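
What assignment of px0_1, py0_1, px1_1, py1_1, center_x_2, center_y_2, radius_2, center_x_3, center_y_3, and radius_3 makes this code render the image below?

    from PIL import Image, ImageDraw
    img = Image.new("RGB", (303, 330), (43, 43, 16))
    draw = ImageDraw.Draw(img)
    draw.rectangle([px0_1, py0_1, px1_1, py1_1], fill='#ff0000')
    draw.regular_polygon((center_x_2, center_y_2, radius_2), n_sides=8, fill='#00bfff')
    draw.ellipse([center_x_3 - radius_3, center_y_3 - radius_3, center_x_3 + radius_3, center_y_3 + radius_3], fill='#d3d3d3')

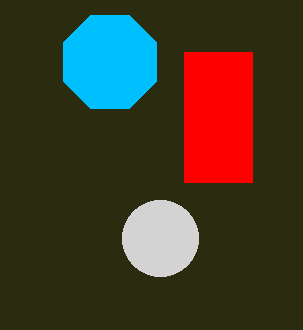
px0_1 = 184, py0_1 = 52, px1_1 = 252, py1_1 = 182, center_x_2 = 110, center_y_2 = 62, radius_2 = 50, center_x_3 = 160, center_y_3 = 238, radius_3 = 38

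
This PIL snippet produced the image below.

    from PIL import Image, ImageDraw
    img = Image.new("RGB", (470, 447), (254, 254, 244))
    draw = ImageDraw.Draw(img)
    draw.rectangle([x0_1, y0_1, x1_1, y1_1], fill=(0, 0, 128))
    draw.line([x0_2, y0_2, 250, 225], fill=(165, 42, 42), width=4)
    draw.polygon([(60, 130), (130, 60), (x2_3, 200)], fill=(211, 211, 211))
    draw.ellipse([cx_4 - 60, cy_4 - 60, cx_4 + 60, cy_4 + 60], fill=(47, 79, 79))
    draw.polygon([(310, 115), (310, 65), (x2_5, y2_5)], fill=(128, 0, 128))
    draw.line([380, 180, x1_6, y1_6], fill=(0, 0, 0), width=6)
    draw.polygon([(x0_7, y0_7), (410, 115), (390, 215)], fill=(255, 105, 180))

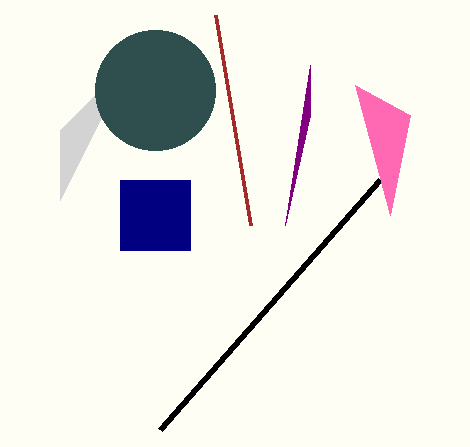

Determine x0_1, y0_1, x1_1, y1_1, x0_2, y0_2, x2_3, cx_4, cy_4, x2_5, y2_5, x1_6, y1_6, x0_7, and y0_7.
x0_1 = 120; y0_1 = 180; x1_1 = 190; y1_1 = 250; x0_2 = 215; y0_2 = 15; x2_3 = 60; cx_4 = 155; cy_4 = 90; x2_5 = 285; y2_5 = 225; x1_6 = 160; y1_6 = 430; x0_7 = 355; y0_7 = 85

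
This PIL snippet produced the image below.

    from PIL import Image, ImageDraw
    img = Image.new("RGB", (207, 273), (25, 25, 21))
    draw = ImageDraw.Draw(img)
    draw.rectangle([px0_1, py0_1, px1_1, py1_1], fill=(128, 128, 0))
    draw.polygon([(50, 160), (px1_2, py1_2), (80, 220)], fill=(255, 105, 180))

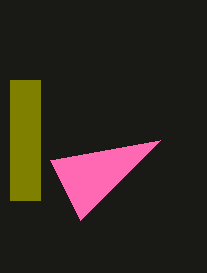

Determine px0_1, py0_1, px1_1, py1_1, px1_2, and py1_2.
px0_1 = 10
py0_1 = 80
px1_1 = 40
py1_1 = 200
px1_2 = 160
py1_2 = 140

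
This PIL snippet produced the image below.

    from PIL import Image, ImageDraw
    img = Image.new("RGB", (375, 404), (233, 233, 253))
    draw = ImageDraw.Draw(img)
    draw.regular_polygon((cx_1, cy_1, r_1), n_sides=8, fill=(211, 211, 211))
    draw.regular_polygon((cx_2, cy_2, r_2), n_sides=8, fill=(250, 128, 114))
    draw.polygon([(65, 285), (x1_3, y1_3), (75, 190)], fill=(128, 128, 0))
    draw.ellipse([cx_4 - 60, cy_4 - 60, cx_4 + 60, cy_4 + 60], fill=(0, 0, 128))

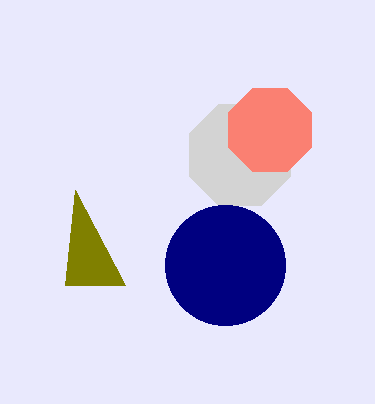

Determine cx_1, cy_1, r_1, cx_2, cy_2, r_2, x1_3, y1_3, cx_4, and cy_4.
cx_1 = 240; cy_1 = 155; r_1 = 55; cx_2 = 270; cy_2 = 130; r_2 = 45; x1_3 = 125; y1_3 = 285; cx_4 = 225; cy_4 = 265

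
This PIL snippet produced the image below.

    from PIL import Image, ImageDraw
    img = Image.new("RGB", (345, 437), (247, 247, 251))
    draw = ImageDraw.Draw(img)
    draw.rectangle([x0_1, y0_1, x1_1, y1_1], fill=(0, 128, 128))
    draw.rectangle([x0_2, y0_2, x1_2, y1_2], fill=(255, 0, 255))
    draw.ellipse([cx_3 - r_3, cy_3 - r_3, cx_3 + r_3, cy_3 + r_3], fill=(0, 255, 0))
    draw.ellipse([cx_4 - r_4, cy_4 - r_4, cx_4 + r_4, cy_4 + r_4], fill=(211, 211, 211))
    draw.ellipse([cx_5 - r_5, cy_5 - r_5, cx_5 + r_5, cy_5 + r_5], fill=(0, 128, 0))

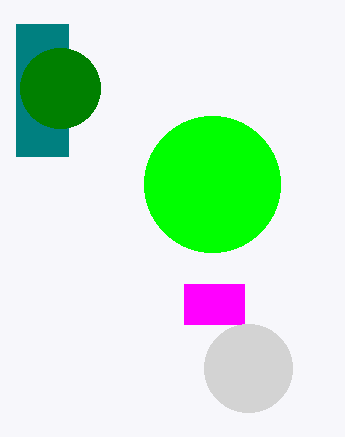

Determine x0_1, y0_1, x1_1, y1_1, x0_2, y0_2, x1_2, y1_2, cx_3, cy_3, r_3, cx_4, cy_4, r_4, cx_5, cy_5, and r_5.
x0_1 = 16
y0_1 = 24
x1_1 = 68
y1_1 = 156
x0_2 = 184
y0_2 = 284
x1_2 = 244
y1_2 = 324
cx_3 = 212
cy_3 = 184
r_3 = 68
cx_4 = 248
cy_4 = 368
r_4 = 44
cx_5 = 60
cy_5 = 88
r_5 = 40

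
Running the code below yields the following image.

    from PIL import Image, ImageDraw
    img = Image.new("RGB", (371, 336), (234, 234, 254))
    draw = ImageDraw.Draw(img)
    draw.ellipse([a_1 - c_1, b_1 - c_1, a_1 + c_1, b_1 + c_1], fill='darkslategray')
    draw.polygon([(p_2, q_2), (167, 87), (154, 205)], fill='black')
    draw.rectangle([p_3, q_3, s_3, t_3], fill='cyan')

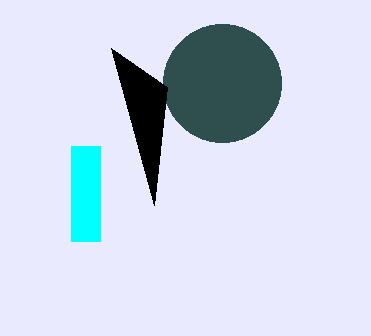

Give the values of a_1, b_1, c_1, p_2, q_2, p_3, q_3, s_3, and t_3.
a_1 = 222; b_1 = 83; c_1 = 59; p_2 = 111; q_2 = 48; p_3 = 71; q_3 = 146; s_3 = 100; t_3 = 241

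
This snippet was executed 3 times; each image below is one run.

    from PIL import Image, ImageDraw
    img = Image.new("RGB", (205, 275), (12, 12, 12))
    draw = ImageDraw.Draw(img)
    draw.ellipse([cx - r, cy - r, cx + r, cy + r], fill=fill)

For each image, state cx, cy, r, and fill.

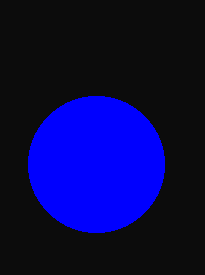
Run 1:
cx = 96, cy = 164, r = 68, fill = 'blue'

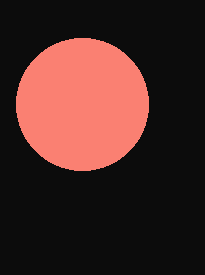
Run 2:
cx = 82
cy = 104
r = 66
fill = 'salmon'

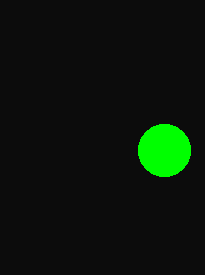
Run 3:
cx = 164, cy = 150, r = 26, fill = 'lime'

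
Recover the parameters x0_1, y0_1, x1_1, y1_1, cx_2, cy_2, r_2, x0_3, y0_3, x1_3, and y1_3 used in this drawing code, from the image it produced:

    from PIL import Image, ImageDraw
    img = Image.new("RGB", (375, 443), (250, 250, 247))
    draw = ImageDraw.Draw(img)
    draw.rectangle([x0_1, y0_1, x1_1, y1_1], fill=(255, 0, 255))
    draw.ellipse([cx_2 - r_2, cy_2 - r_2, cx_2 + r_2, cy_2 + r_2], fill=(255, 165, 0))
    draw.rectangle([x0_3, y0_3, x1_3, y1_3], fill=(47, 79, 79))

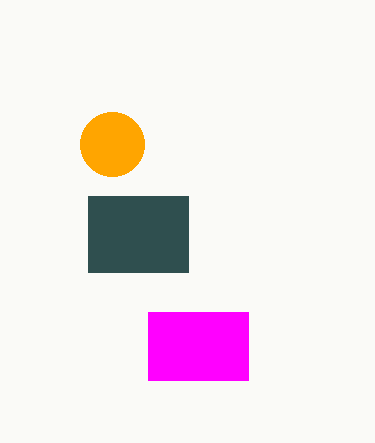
x0_1 = 148
y0_1 = 312
x1_1 = 248
y1_1 = 380
cx_2 = 112
cy_2 = 144
r_2 = 32
x0_3 = 88
y0_3 = 196
x1_3 = 188
y1_3 = 272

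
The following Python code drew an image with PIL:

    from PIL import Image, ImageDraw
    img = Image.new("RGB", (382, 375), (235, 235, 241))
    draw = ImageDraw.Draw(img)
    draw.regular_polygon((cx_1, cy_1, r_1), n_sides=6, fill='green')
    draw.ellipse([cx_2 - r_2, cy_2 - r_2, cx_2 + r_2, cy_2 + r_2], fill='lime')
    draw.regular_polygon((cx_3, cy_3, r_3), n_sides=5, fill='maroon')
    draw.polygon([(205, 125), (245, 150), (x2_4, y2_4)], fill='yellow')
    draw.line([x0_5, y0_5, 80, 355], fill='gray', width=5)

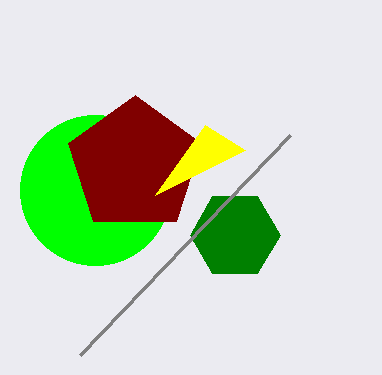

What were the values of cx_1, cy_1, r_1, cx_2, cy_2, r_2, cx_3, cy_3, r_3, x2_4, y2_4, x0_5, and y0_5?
cx_1 = 235, cy_1 = 235, r_1 = 45, cx_2 = 95, cy_2 = 190, r_2 = 75, cx_3 = 135, cy_3 = 165, r_3 = 70, x2_4 = 155, y2_4 = 195, x0_5 = 290, y0_5 = 135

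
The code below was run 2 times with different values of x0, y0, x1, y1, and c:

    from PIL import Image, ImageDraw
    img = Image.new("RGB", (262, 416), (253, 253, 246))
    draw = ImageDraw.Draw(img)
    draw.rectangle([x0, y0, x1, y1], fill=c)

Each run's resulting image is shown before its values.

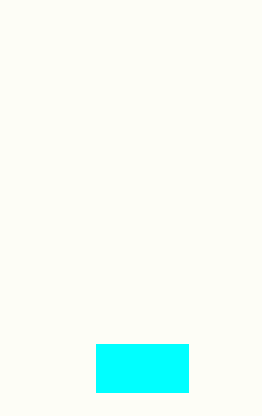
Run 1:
x0 = 96; y0 = 344; x1 = 188; y1 = 392; c = 'cyan'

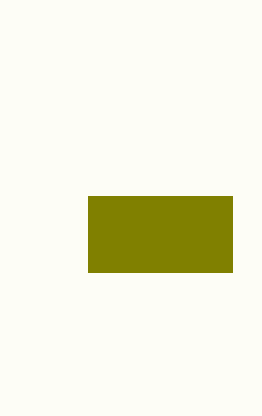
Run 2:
x0 = 88
y0 = 196
x1 = 232
y1 = 272
c = 'olive'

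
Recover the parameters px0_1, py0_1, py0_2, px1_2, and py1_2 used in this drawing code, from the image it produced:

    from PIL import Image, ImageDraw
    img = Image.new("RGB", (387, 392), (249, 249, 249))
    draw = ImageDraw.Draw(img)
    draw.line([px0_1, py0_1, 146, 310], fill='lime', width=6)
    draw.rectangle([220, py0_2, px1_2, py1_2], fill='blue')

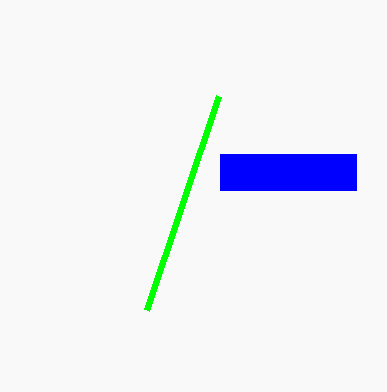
px0_1 = 218; py0_1 = 96; py0_2 = 154; px1_2 = 356; py1_2 = 190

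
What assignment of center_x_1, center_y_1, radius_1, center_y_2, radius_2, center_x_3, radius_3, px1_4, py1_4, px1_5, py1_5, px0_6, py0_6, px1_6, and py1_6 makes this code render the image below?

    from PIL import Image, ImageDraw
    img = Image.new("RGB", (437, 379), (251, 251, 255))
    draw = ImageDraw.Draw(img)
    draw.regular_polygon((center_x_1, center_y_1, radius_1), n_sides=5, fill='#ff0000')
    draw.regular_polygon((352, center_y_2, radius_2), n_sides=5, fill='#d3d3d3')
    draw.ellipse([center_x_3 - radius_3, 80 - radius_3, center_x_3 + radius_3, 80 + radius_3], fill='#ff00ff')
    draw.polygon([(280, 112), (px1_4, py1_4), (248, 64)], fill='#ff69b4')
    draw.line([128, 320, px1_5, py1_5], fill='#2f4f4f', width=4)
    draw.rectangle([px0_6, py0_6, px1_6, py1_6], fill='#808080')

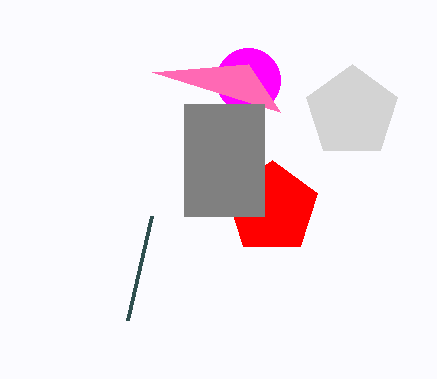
center_x_1 = 272, center_y_1 = 208, radius_1 = 48, center_y_2 = 112, radius_2 = 48, center_x_3 = 248, radius_3 = 32, px1_4 = 152, py1_4 = 72, px1_5 = 152, py1_5 = 216, px0_6 = 184, py0_6 = 104, px1_6 = 264, py1_6 = 216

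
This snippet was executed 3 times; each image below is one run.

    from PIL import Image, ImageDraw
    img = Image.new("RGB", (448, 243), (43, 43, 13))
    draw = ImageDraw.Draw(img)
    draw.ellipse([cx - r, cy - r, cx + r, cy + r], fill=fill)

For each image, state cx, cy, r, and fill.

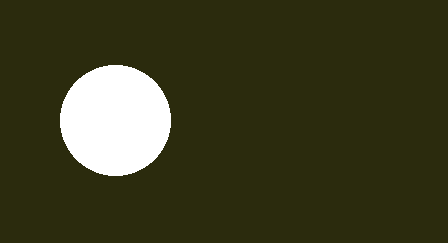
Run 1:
cx = 115
cy = 120
r = 55
fill = 'white'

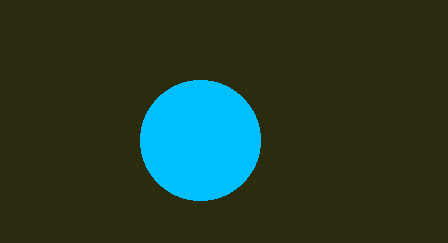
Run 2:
cx = 200; cy = 140; r = 60; fill = 'deepskyblue'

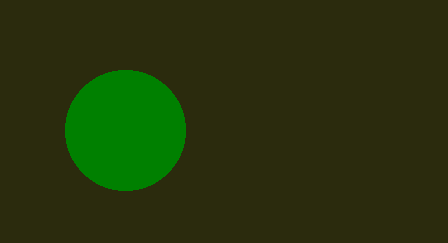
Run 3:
cx = 125, cy = 130, r = 60, fill = 'green'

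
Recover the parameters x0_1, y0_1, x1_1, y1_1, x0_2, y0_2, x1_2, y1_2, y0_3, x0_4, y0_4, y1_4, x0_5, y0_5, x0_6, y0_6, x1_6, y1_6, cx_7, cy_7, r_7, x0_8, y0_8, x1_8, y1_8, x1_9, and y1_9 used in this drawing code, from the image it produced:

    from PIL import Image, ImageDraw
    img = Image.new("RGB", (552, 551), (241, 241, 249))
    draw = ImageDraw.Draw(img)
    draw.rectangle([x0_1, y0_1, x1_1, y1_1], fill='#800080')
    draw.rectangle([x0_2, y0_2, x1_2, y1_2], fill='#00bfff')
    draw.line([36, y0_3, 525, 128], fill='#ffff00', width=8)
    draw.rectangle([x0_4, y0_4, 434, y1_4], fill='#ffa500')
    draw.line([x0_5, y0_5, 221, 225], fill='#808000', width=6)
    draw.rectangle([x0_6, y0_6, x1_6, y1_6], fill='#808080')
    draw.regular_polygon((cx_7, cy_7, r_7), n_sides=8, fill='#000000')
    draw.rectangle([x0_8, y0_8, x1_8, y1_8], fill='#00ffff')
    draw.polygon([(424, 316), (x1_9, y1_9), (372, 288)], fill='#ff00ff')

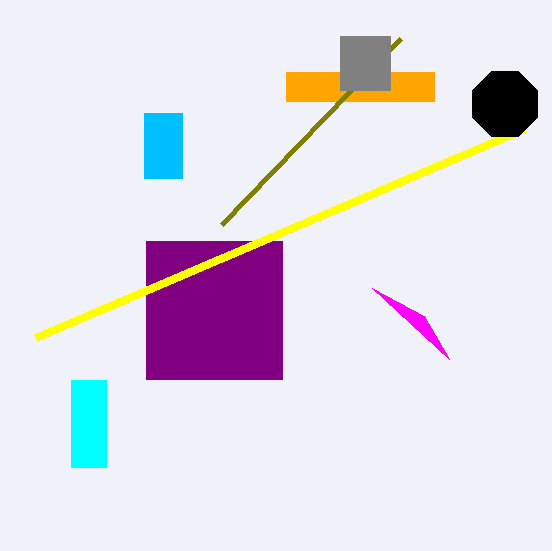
x0_1 = 146; y0_1 = 241; x1_1 = 282; y1_1 = 379; x0_2 = 144; y0_2 = 113; x1_2 = 182; y1_2 = 178; y0_3 = 337; x0_4 = 286; y0_4 = 72; y1_4 = 101; x0_5 = 400; y0_5 = 39; x0_6 = 340; y0_6 = 36; x1_6 = 390; y1_6 = 90; cx_7 = 505; cy_7 = 104; r_7 = 35; x0_8 = 71; y0_8 = 380; x1_8 = 106; y1_8 = 467; x1_9 = 449; y1_9 = 359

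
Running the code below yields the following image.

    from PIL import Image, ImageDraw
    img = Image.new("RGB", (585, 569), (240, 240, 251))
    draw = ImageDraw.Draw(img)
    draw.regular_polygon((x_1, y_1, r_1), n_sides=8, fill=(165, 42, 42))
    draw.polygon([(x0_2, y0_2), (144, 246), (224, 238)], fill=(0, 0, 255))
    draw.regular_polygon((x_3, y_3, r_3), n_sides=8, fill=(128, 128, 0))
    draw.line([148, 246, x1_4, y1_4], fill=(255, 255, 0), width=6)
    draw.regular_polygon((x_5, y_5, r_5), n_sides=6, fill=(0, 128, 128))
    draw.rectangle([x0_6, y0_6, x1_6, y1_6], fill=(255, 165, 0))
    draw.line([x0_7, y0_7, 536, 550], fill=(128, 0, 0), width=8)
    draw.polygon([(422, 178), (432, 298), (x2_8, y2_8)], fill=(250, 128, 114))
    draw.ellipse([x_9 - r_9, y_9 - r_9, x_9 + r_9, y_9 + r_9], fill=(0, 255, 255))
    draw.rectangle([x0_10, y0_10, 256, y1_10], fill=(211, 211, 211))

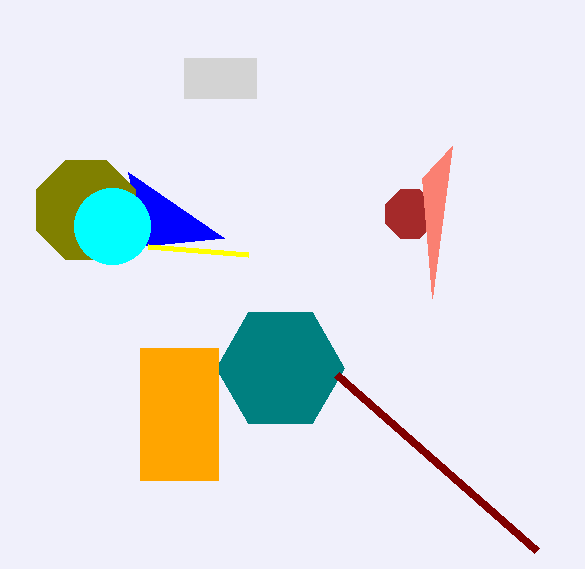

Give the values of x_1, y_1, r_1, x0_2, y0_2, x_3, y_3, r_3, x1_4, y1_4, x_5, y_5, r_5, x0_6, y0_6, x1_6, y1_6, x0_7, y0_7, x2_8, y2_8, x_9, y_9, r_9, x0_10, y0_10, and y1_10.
x_1 = 410; y_1 = 214; r_1 = 26; x0_2 = 128; y0_2 = 172; x_3 = 86; y_3 = 210; r_3 = 54; x1_4 = 248; y1_4 = 254; x_5 = 280; y_5 = 368; r_5 = 64; x0_6 = 140; y0_6 = 348; x1_6 = 218; y1_6 = 480; x0_7 = 336; y0_7 = 374; x2_8 = 452; y2_8 = 146; x_9 = 112; y_9 = 226; r_9 = 38; x0_10 = 184; y0_10 = 58; y1_10 = 98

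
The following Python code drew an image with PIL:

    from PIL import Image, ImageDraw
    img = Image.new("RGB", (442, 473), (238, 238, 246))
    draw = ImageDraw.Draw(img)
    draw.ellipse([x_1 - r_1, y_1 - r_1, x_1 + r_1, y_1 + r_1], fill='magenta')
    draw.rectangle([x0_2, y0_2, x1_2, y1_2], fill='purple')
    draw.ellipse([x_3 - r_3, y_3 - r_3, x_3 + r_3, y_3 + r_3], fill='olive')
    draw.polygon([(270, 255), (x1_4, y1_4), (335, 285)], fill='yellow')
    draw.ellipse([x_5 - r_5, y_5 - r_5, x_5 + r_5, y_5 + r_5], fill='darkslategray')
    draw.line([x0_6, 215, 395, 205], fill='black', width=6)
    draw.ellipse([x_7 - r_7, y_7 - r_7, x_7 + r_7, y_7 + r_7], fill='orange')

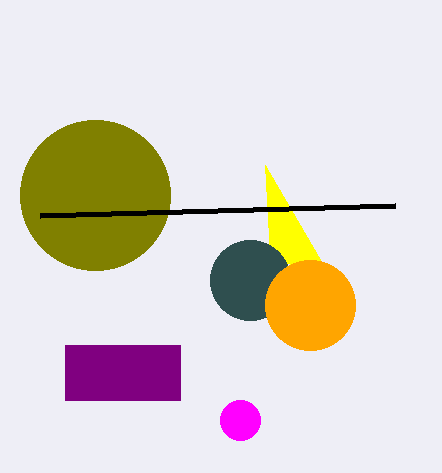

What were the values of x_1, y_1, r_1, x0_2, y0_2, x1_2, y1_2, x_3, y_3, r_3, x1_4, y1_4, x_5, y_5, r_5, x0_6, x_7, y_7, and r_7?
x_1 = 240; y_1 = 420; r_1 = 20; x0_2 = 65; y0_2 = 345; x1_2 = 180; y1_2 = 400; x_3 = 95; y_3 = 195; r_3 = 75; x1_4 = 265; y1_4 = 165; x_5 = 250; y_5 = 280; r_5 = 40; x0_6 = 40; x_7 = 310; y_7 = 305; r_7 = 45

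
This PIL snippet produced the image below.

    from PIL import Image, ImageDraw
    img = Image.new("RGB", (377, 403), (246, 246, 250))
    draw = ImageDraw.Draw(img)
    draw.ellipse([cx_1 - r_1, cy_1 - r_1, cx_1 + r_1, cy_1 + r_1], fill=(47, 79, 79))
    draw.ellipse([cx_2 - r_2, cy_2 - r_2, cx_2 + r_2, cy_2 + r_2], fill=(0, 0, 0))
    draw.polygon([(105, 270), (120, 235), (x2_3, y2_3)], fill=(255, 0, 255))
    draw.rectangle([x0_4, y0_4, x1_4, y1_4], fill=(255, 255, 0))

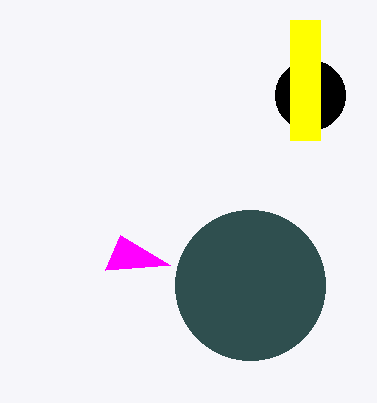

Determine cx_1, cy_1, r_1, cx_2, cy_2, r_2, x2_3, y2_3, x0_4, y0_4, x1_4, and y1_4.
cx_1 = 250
cy_1 = 285
r_1 = 75
cx_2 = 310
cy_2 = 95
r_2 = 35
x2_3 = 170
y2_3 = 265
x0_4 = 290
y0_4 = 20
x1_4 = 320
y1_4 = 140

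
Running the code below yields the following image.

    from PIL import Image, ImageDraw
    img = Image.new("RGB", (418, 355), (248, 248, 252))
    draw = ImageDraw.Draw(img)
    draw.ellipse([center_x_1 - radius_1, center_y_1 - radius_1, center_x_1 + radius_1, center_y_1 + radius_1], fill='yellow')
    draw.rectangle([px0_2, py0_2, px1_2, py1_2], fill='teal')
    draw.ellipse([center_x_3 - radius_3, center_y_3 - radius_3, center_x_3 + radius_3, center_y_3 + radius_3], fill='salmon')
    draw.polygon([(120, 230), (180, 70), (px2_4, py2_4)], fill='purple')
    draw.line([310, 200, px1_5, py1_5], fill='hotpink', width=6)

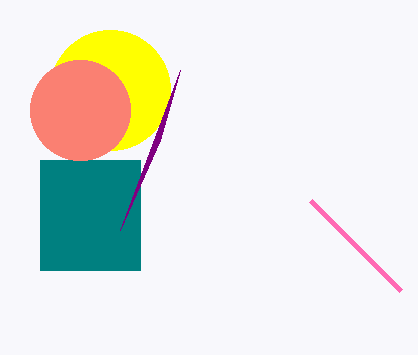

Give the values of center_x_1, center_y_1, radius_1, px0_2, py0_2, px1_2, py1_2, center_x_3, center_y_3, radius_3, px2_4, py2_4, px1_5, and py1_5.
center_x_1 = 110, center_y_1 = 90, radius_1 = 60, px0_2 = 40, py0_2 = 160, px1_2 = 140, py1_2 = 270, center_x_3 = 80, center_y_3 = 110, radius_3 = 50, px2_4 = 160, py2_4 = 140, px1_5 = 400, py1_5 = 290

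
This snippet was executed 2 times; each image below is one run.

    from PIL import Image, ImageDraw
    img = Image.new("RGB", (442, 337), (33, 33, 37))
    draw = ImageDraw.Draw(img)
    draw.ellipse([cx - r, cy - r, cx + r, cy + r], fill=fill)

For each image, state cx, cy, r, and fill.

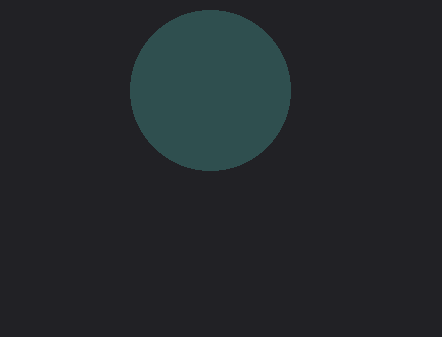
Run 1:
cx = 210, cy = 90, r = 80, fill = 'darkslategray'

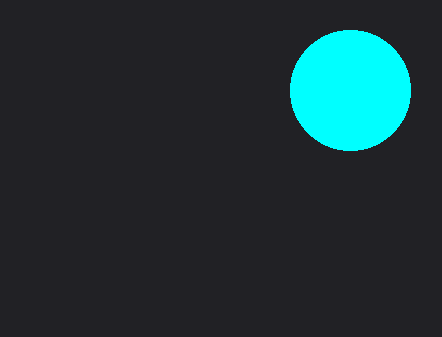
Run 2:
cx = 350, cy = 90, r = 60, fill = 'cyan'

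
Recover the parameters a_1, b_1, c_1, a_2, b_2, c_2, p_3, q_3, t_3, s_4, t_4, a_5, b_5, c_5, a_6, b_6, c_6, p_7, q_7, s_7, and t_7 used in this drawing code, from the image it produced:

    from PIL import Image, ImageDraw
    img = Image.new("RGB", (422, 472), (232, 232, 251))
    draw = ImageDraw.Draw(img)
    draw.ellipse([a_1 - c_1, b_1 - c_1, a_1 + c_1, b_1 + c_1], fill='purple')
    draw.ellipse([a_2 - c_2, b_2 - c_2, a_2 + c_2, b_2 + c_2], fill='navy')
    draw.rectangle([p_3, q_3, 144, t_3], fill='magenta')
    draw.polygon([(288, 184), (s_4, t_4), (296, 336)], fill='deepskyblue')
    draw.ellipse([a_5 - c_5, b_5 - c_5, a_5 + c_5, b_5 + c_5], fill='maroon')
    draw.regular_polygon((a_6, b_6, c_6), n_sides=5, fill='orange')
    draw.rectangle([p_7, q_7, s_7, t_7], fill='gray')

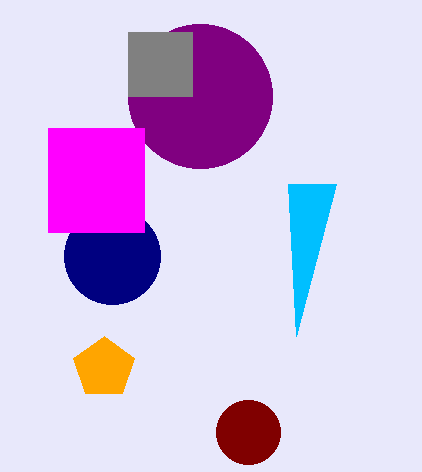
a_1 = 200
b_1 = 96
c_1 = 72
a_2 = 112
b_2 = 256
c_2 = 48
p_3 = 48
q_3 = 128
t_3 = 232
s_4 = 336
t_4 = 184
a_5 = 248
b_5 = 432
c_5 = 32
a_6 = 104
b_6 = 368
c_6 = 32
p_7 = 128
q_7 = 32
s_7 = 192
t_7 = 96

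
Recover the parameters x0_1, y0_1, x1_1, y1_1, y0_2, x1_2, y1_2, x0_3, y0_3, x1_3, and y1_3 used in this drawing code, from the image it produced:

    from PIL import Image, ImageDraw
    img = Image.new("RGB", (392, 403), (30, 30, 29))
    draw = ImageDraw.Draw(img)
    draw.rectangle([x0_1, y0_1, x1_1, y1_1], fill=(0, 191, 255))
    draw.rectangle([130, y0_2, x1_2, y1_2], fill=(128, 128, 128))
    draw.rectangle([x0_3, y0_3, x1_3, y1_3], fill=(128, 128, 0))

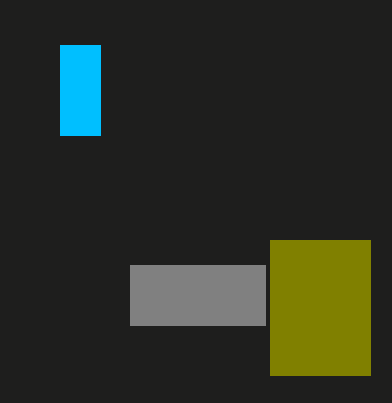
x0_1 = 60
y0_1 = 45
x1_1 = 100
y1_1 = 135
y0_2 = 265
x1_2 = 265
y1_2 = 325
x0_3 = 270
y0_3 = 240
x1_3 = 370
y1_3 = 375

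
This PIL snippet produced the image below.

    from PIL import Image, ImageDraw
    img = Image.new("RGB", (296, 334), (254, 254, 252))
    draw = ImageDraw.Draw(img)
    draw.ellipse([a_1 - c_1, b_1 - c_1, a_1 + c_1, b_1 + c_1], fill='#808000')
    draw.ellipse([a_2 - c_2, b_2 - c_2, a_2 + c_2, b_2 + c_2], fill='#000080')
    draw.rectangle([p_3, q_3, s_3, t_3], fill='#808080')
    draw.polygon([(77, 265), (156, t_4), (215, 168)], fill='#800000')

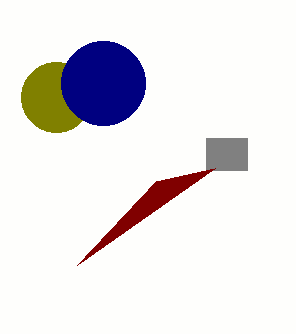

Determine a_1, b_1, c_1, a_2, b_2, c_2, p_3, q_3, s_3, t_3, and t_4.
a_1 = 56; b_1 = 97; c_1 = 35; a_2 = 103; b_2 = 83; c_2 = 42; p_3 = 206; q_3 = 138; s_3 = 247; t_3 = 170; t_4 = 181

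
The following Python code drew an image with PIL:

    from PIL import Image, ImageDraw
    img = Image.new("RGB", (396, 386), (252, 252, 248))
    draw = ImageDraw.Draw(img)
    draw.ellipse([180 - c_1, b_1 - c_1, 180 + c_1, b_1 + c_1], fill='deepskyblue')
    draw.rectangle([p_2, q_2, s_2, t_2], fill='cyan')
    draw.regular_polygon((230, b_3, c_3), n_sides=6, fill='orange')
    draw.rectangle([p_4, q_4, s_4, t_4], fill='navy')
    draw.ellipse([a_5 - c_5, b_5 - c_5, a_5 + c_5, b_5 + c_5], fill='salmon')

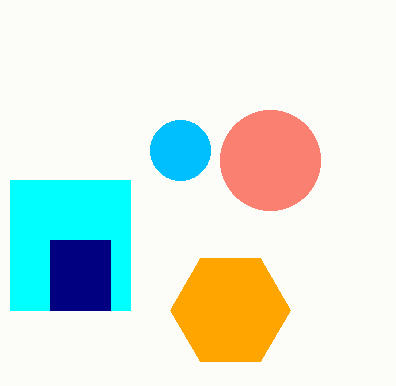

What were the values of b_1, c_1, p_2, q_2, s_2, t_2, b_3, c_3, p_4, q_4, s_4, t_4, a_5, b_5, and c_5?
b_1 = 150, c_1 = 30, p_2 = 10, q_2 = 180, s_2 = 130, t_2 = 310, b_3 = 310, c_3 = 60, p_4 = 50, q_4 = 240, s_4 = 110, t_4 = 310, a_5 = 270, b_5 = 160, c_5 = 50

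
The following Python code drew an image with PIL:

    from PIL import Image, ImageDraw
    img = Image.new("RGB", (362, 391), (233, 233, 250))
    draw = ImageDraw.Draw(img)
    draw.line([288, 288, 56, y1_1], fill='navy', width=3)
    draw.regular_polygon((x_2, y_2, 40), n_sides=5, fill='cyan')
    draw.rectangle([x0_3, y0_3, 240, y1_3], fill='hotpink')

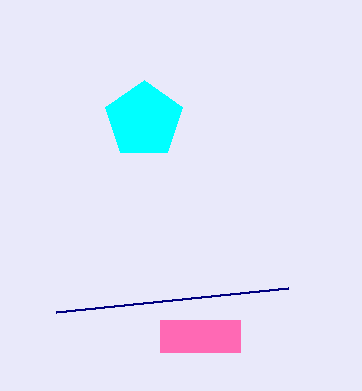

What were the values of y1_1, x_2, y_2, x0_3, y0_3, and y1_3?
y1_1 = 312; x_2 = 144; y_2 = 120; x0_3 = 160; y0_3 = 320; y1_3 = 352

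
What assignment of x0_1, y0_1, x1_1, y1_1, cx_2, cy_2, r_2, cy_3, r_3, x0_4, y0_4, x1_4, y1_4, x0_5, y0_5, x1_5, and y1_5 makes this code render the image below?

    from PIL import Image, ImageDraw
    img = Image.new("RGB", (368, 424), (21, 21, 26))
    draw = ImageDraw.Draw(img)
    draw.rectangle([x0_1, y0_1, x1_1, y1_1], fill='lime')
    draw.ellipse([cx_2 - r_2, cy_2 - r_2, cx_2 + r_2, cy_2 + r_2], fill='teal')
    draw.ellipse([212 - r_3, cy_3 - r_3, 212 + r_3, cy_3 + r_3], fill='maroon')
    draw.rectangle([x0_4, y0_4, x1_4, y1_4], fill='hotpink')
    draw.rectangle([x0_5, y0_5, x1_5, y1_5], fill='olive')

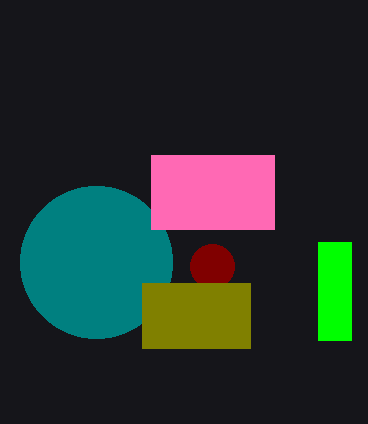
x0_1 = 318
y0_1 = 242
x1_1 = 351
y1_1 = 340
cx_2 = 96
cy_2 = 262
r_2 = 76
cy_3 = 266
r_3 = 22
x0_4 = 151
y0_4 = 155
x1_4 = 274
y1_4 = 229
x0_5 = 142
y0_5 = 283
x1_5 = 250
y1_5 = 348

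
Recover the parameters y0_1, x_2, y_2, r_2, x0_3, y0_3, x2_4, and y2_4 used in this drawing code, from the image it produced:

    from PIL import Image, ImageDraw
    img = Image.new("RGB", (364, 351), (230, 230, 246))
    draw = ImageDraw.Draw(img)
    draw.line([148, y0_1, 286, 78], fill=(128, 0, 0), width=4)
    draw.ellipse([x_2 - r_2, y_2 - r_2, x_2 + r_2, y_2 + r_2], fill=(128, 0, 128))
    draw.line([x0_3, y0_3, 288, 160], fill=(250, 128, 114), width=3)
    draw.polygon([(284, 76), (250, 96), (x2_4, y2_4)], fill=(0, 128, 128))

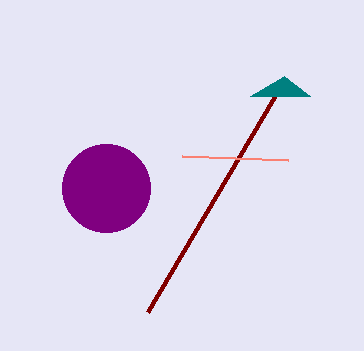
y0_1 = 312, x_2 = 106, y_2 = 188, r_2 = 44, x0_3 = 182, y0_3 = 156, x2_4 = 310, y2_4 = 96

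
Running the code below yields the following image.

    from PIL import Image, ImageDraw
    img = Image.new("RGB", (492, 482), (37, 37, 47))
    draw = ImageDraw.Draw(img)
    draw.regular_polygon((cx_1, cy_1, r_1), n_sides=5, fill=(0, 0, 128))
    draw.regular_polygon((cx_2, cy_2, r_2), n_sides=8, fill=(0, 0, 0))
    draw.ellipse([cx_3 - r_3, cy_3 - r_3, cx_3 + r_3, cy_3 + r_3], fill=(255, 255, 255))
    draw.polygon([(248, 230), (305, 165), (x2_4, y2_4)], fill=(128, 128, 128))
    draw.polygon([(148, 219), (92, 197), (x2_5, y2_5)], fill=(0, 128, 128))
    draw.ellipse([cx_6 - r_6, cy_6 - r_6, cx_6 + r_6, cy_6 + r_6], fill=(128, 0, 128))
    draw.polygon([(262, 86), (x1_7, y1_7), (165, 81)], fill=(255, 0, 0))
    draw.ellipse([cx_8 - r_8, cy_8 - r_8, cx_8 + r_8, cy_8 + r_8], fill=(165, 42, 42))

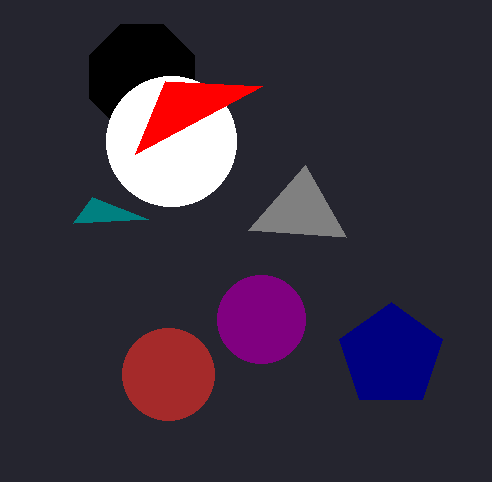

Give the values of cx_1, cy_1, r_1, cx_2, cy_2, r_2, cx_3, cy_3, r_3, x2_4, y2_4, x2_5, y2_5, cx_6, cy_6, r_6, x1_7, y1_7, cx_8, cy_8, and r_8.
cx_1 = 391
cy_1 = 356
r_1 = 54
cx_2 = 142
cy_2 = 77
r_2 = 57
cx_3 = 171
cy_3 = 141
r_3 = 65
x2_4 = 346
y2_4 = 237
x2_5 = 73
y2_5 = 223
cx_6 = 261
cy_6 = 319
r_6 = 44
x1_7 = 135
y1_7 = 154
cx_8 = 168
cy_8 = 374
r_8 = 46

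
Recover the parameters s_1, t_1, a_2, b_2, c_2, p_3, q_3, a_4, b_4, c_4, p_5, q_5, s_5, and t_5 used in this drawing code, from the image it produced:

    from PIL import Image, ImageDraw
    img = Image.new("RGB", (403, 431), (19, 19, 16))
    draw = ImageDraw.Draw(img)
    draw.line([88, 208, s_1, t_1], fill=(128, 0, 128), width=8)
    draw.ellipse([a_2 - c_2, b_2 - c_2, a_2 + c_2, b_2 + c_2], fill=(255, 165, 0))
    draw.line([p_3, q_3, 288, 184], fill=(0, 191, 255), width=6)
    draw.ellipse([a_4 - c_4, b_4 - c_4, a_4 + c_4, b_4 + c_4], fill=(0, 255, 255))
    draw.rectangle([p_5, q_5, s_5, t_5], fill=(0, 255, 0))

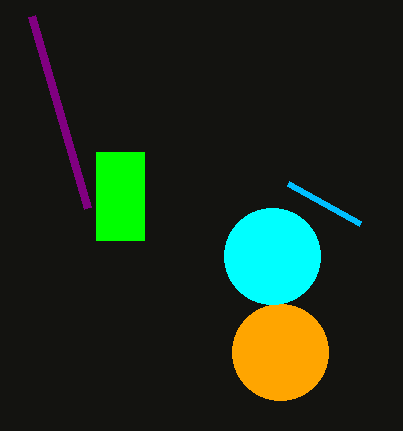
s_1 = 32, t_1 = 16, a_2 = 280, b_2 = 352, c_2 = 48, p_3 = 360, q_3 = 224, a_4 = 272, b_4 = 256, c_4 = 48, p_5 = 96, q_5 = 152, s_5 = 144, t_5 = 240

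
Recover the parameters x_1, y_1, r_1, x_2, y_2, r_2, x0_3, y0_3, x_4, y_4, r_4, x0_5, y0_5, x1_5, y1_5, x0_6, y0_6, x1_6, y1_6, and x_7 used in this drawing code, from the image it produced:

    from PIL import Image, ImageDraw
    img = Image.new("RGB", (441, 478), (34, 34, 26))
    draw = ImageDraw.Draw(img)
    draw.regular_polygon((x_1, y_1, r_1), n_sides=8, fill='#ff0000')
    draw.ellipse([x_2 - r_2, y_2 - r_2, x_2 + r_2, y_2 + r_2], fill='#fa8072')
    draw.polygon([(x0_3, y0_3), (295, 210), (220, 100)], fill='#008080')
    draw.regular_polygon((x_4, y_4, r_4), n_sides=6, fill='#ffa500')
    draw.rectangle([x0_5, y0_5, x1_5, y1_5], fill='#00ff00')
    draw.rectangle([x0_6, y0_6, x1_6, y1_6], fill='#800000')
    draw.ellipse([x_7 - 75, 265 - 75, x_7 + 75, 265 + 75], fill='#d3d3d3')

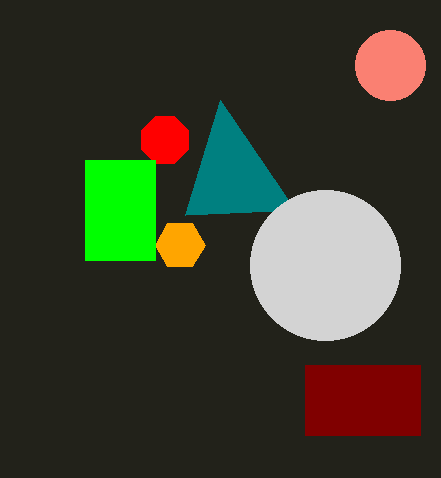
x_1 = 165
y_1 = 140
r_1 = 25
x_2 = 390
y_2 = 65
r_2 = 35
x0_3 = 185
y0_3 = 215
x_4 = 180
y_4 = 245
r_4 = 25
x0_5 = 85
y0_5 = 160
x1_5 = 155
y1_5 = 260
x0_6 = 305
y0_6 = 365
x1_6 = 420
y1_6 = 435
x_7 = 325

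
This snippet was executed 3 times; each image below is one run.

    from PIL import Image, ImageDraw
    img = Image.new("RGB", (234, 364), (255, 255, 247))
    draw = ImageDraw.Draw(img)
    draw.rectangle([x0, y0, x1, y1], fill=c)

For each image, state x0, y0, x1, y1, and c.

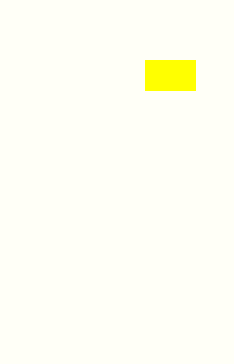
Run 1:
x0 = 145
y0 = 60
x1 = 195
y1 = 90
c = 'yellow'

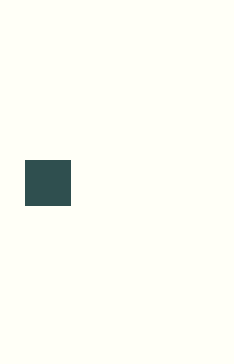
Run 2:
x0 = 25, y0 = 160, x1 = 70, y1 = 205, c = 'darkslategray'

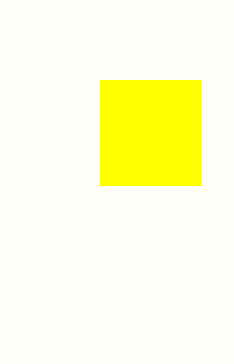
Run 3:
x0 = 100, y0 = 80, x1 = 200, y1 = 185, c = 'yellow'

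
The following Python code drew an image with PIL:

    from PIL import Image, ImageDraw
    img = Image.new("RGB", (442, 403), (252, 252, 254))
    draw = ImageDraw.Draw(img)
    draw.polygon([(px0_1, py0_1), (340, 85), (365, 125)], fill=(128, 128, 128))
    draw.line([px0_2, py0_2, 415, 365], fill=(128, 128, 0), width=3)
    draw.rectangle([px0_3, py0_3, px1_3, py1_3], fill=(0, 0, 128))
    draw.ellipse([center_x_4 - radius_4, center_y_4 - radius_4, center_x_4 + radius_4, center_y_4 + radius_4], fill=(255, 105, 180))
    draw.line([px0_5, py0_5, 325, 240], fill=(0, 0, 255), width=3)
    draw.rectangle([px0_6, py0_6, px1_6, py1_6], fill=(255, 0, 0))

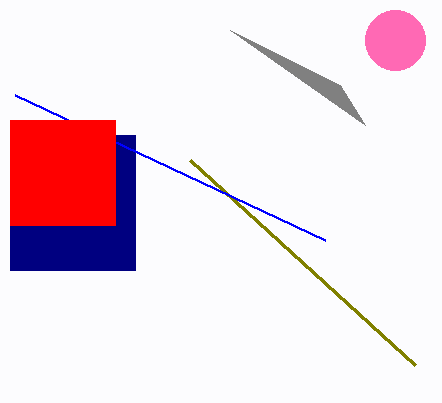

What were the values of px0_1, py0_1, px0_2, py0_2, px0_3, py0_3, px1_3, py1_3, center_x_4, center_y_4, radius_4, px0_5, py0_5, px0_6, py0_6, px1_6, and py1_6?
px0_1 = 230; py0_1 = 30; px0_2 = 190; py0_2 = 160; px0_3 = 10; py0_3 = 135; px1_3 = 135; py1_3 = 270; center_x_4 = 395; center_y_4 = 40; radius_4 = 30; px0_5 = 15; py0_5 = 95; px0_6 = 10; py0_6 = 120; px1_6 = 115; py1_6 = 225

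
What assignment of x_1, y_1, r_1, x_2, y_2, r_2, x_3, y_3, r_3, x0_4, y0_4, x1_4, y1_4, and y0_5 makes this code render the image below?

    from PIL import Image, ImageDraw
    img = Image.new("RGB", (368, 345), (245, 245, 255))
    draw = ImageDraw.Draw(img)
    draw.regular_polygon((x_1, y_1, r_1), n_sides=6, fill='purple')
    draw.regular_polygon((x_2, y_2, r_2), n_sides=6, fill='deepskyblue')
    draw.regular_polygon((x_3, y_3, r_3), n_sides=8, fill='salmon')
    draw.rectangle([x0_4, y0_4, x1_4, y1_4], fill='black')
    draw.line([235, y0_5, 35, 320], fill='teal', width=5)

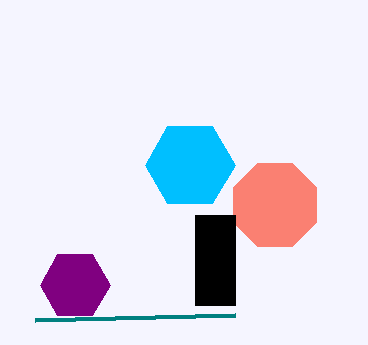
x_1 = 75
y_1 = 285
r_1 = 35
x_2 = 190
y_2 = 165
r_2 = 45
x_3 = 275
y_3 = 205
r_3 = 45
x0_4 = 195
y0_4 = 215
x1_4 = 235
y1_4 = 305
y0_5 = 315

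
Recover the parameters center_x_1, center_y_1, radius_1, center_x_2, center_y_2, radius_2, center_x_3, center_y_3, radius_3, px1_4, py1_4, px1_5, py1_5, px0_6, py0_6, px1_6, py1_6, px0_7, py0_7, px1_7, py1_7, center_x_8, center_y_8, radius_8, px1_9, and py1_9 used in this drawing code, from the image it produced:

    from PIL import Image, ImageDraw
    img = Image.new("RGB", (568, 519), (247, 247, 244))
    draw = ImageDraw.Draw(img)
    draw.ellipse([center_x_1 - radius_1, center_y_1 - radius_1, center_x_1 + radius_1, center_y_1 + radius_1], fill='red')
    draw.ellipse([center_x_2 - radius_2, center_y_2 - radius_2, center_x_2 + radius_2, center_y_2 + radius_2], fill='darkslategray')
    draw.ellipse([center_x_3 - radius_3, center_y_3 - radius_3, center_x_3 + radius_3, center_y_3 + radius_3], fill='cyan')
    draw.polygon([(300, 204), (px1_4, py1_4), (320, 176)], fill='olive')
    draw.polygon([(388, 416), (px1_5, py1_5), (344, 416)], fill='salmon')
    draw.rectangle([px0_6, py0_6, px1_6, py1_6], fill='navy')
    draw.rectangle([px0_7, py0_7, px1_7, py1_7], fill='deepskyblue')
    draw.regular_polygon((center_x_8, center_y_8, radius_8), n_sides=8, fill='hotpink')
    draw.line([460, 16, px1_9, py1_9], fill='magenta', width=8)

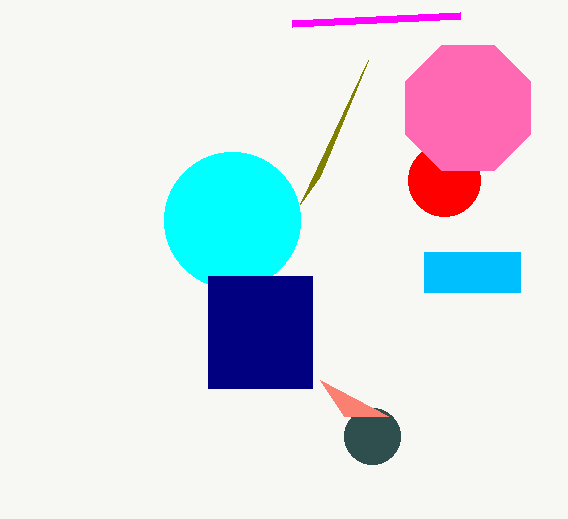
center_x_1 = 444
center_y_1 = 180
radius_1 = 36
center_x_2 = 372
center_y_2 = 436
radius_2 = 28
center_x_3 = 232
center_y_3 = 220
radius_3 = 68
px1_4 = 368
py1_4 = 60
px1_5 = 320
py1_5 = 380
px0_6 = 208
py0_6 = 276
px1_6 = 312
py1_6 = 388
px0_7 = 424
py0_7 = 252
px1_7 = 520
py1_7 = 292
center_x_8 = 468
center_y_8 = 108
radius_8 = 68
px1_9 = 292
py1_9 = 24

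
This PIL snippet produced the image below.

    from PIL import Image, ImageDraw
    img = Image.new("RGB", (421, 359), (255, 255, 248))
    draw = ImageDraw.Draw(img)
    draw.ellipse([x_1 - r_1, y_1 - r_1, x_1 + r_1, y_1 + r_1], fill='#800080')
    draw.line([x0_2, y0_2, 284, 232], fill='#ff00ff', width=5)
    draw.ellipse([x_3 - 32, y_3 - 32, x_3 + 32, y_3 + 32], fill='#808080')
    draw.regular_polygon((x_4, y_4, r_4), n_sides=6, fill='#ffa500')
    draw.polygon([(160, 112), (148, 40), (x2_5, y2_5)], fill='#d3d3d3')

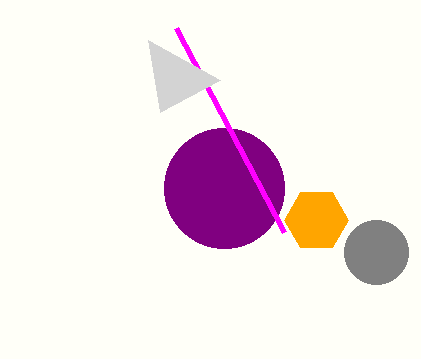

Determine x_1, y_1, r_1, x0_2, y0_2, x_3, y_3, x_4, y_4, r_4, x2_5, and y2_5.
x_1 = 224; y_1 = 188; r_1 = 60; x0_2 = 176; y0_2 = 28; x_3 = 376; y_3 = 252; x_4 = 316; y_4 = 220; r_4 = 32; x2_5 = 220; y2_5 = 80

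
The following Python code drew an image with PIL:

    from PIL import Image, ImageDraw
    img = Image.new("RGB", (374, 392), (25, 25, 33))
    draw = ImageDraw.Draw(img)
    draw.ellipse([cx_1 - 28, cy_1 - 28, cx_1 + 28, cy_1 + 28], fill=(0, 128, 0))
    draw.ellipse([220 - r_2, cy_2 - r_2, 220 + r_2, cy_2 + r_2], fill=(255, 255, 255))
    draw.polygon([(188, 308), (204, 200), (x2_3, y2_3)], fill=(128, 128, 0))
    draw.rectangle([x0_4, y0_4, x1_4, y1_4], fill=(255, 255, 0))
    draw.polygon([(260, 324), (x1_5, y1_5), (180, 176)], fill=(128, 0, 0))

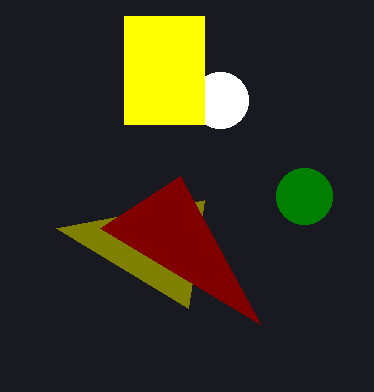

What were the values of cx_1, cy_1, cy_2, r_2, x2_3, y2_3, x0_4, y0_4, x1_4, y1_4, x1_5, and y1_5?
cx_1 = 304, cy_1 = 196, cy_2 = 100, r_2 = 28, x2_3 = 56, y2_3 = 228, x0_4 = 124, y0_4 = 16, x1_4 = 204, y1_4 = 124, x1_5 = 100, y1_5 = 228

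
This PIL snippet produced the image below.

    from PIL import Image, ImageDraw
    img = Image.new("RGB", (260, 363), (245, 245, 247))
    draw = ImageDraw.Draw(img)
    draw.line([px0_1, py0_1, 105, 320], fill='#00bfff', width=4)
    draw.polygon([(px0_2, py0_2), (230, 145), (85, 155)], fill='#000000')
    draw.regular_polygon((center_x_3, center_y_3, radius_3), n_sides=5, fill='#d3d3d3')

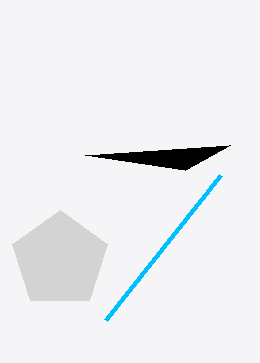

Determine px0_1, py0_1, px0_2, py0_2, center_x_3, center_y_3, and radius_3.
px0_1 = 220
py0_1 = 175
px0_2 = 185
py0_2 = 170
center_x_3 = 60
center_y_3 = 260
radius_3 = 50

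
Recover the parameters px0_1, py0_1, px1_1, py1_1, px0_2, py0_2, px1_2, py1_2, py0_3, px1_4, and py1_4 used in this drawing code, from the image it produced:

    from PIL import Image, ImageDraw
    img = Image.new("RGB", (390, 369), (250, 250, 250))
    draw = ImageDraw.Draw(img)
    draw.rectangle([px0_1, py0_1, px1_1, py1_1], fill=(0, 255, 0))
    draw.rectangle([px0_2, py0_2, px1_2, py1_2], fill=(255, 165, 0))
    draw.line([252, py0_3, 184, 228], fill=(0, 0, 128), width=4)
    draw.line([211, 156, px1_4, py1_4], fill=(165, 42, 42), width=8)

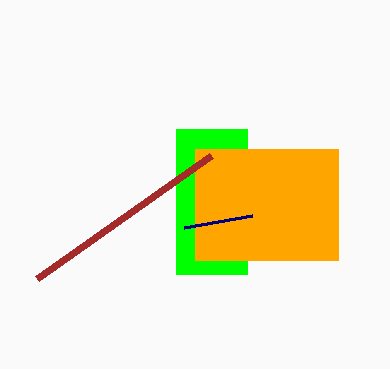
px0_1 = 176; py0_1 = 129; px1_1 = 247; py1_1 = 274; px0_2 = 195; py0_2 = 149; px1_2 = 338; py1_2 = 260; py0_3 = 216; px1_4 = 37; py1_4 = 279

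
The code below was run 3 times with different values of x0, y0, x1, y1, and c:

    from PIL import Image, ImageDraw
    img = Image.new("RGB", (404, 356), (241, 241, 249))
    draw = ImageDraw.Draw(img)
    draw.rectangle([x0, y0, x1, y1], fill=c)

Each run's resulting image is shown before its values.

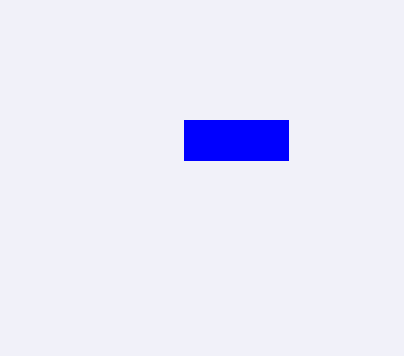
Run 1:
x0 = 184; y0 = 120; x1 = 288; y1 = 160; c = 'blue'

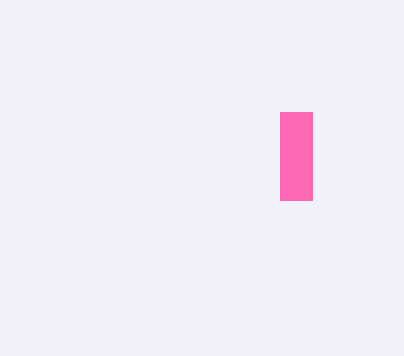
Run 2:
x0 = 280; y0 = 112; x1 = 312; y1 = 200; c = 'hotpink'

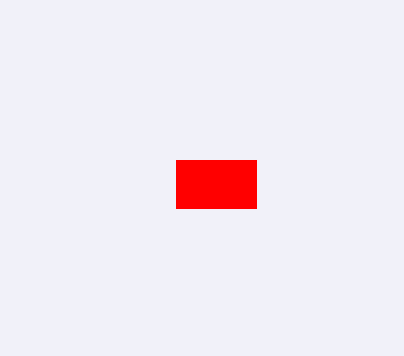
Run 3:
x0 = 176, y0 = 160, x1 = 256, y1 = 208, c = 'red'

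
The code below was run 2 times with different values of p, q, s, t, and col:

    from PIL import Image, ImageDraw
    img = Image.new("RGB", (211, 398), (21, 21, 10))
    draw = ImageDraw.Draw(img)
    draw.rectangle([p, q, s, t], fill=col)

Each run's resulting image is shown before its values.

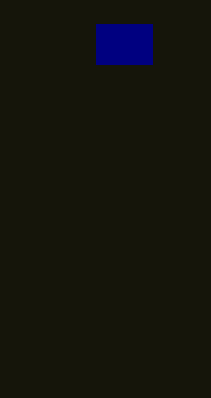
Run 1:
p = 96, q = 24, s = 152, t = 64, col = 'navy'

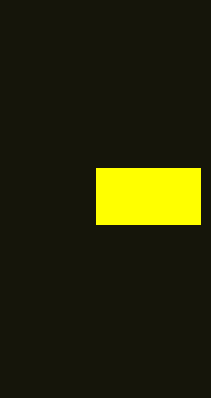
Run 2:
p = 96
q = 168
s = 200
t = 224
col = 'yellow'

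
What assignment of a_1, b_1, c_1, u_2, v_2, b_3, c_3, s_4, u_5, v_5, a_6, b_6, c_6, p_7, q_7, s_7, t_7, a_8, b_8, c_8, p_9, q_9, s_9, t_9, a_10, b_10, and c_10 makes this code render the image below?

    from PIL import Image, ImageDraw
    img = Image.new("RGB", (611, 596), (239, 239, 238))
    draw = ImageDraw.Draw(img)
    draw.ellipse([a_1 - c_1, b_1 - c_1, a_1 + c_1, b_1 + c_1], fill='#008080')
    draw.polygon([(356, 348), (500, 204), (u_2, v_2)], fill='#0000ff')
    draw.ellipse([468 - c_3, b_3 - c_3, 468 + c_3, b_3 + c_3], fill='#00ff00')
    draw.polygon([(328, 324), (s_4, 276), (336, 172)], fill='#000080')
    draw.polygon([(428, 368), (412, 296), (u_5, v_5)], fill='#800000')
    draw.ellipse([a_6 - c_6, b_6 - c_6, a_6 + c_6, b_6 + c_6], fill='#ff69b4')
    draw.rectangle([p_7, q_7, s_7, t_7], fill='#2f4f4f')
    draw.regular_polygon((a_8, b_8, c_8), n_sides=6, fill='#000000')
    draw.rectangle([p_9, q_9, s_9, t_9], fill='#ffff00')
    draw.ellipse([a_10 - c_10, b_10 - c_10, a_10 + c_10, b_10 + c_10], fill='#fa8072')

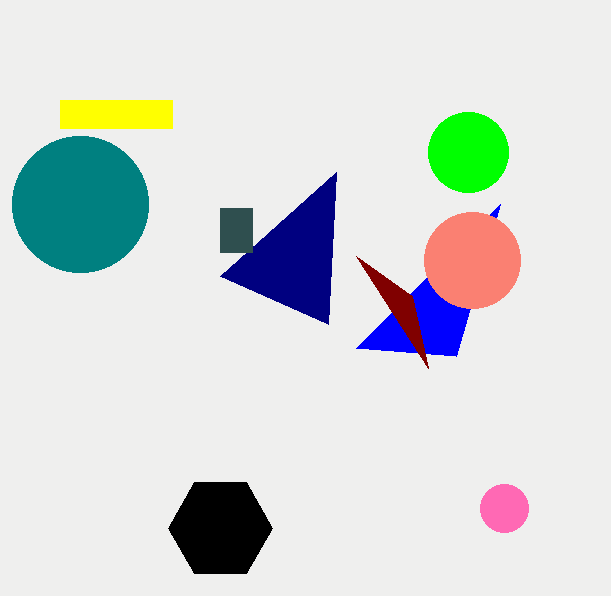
a_1 = 80; b_1 = 204; c_1 = 68; u_2 = 456; v_2 = 356; b_3 = 152; c_3 = 40; s_4 = 220; u_5 = 356; v_5 = 256; a_6 = 504; b_6 = 508; c_6 = 24; p_7 = 220; q_7 = 208; s_7 = 252; t_7 = 252; a_8 = 220; b_8 = 528; c_8 = 52; p_9 = 60; q_9 = 100; s_9 = 172; t_9 = 128; a_10 = 472; b_10 = 260; c_10 = 48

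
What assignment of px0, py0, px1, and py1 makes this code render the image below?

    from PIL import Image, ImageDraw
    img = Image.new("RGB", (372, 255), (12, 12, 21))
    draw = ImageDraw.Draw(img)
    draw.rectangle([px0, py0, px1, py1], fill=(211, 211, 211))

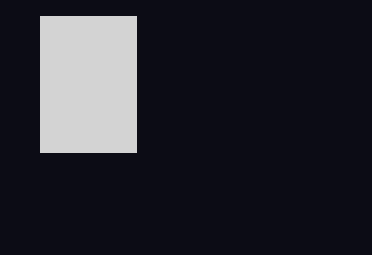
px0 = 40, py0 = 16, px1 = 136, py1 = 152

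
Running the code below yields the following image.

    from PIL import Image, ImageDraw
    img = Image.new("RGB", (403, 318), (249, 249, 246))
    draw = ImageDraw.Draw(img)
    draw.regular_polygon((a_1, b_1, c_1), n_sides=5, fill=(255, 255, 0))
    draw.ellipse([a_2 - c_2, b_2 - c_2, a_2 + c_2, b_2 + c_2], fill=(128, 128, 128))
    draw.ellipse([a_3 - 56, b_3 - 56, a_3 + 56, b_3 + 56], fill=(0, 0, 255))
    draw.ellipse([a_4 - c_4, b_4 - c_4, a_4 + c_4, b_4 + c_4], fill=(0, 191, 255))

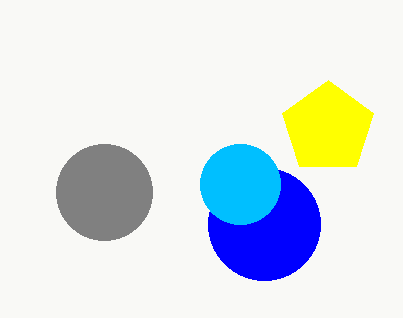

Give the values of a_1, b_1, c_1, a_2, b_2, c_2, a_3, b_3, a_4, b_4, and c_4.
a_1 = 328; b_1 = 128; c_1 = 48; a_2 = 104; b_2 = 192; c_2 = 48; a_3 = 264; b_3 = 224; a_4 = 240; b_4 = 184; c_4 = 40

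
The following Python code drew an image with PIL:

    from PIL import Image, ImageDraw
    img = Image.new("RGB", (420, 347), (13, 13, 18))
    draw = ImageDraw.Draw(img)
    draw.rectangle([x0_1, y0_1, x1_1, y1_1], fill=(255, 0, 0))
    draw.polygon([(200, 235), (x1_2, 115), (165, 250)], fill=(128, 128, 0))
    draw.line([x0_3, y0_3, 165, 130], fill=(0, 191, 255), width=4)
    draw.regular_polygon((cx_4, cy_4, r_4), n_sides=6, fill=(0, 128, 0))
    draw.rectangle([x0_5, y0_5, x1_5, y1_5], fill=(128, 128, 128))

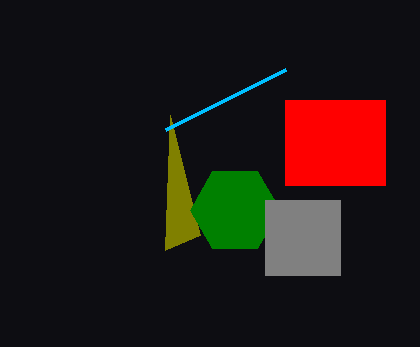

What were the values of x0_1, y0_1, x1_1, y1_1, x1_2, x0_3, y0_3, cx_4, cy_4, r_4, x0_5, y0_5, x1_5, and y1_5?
x0_1 = 285; y0_1 = 100; x1_1 = 385; y1_1 = 185; x1_2 = 170; x0_3 = 285; y0_3 = 70; cx_4 = 235; cy_4 = 210; r_4 = 45; x0_5 = 265; y0_5 = 200; x1_5 = 340; y1_5 = 275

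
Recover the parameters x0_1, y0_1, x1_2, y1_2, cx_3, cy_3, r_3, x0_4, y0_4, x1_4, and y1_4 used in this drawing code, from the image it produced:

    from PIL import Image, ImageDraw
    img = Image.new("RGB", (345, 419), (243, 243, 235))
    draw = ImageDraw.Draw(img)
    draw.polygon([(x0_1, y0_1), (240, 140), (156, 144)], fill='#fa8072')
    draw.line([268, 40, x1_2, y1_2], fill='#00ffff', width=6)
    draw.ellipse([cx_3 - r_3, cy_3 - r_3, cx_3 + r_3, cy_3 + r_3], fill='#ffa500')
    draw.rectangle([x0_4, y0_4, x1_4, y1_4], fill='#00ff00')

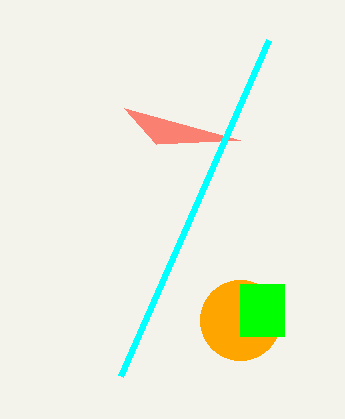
x0_1 = 124
y0_1 = 108
x1_2 = 120
y1_2 = 376
cx_3 = 240
cy_3 = 320
r_3 = 40
x0_4 = 240
y0_4 = 284
x1_4 = 284
y1_4 = 336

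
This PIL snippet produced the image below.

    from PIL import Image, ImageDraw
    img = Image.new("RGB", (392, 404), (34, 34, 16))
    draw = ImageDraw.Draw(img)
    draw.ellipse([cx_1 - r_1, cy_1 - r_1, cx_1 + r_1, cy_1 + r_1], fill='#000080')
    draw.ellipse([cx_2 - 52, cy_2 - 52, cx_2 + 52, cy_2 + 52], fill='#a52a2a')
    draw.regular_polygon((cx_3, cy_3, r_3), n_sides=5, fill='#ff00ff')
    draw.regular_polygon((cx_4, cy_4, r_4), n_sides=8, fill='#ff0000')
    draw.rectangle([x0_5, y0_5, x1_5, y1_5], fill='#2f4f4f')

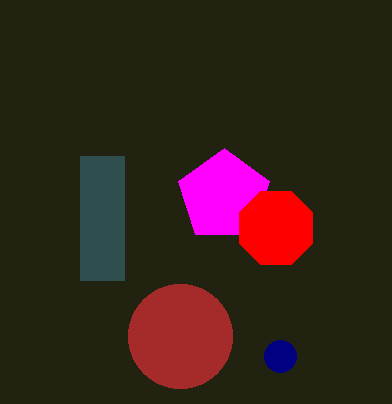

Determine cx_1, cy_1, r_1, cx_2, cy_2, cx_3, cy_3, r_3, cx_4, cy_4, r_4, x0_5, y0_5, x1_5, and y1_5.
cx_1 = 280, cy_1 = 356, r_1 = 16, cx_2 = 180, cy_2 = 336, cx_3 = 224, cy_3 = 196, r_3 = 48, cx_4 = 276, cy_4 = 228, r_4 = 40, x0_5 = 80, y0_5 = 156, x1_5 = 124, y1_5 = 280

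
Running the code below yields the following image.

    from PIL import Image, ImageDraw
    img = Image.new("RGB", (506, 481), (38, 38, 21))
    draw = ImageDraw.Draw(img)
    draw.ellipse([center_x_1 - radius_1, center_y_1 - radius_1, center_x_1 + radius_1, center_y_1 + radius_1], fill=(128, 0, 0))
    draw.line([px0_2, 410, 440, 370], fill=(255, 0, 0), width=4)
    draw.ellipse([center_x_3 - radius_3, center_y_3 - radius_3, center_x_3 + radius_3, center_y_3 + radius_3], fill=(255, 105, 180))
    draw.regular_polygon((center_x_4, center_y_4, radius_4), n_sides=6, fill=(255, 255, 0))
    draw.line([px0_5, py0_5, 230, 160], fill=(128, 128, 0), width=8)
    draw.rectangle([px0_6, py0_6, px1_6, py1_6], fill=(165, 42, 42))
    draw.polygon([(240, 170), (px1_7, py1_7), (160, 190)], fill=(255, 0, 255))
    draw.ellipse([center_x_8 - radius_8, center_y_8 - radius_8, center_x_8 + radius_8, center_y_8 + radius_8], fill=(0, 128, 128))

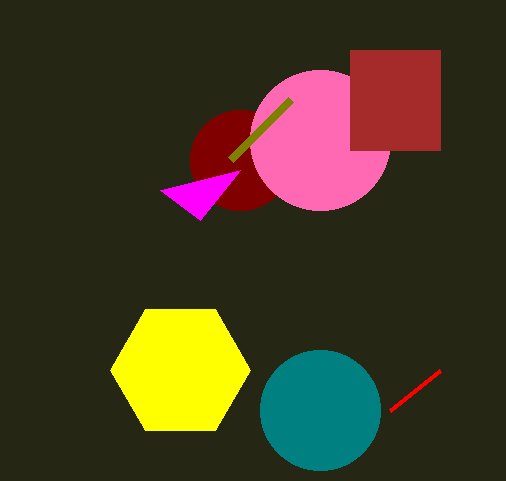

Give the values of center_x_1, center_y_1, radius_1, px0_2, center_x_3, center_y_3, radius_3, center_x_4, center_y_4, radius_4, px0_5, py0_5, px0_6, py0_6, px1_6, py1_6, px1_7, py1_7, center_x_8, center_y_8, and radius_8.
center_x_1 = 240; center_y_1 = 160; radius_1 = 50; px0_2 = 390; center_x_3 = 320; center_y_3 = 140; radius_3 = 70; center_x_4 = 180; center_y_4 = 370; radius_4 = 70; px0_5 = 290; py0_5 = 100; px0_6 = 350; py0_6 = 50; px1_6 = 440; py1_6 = 150; px1_7 = 200; py1_7 = 220; center_x_8 = 320; center_y_8 = 410; radius_8 = 60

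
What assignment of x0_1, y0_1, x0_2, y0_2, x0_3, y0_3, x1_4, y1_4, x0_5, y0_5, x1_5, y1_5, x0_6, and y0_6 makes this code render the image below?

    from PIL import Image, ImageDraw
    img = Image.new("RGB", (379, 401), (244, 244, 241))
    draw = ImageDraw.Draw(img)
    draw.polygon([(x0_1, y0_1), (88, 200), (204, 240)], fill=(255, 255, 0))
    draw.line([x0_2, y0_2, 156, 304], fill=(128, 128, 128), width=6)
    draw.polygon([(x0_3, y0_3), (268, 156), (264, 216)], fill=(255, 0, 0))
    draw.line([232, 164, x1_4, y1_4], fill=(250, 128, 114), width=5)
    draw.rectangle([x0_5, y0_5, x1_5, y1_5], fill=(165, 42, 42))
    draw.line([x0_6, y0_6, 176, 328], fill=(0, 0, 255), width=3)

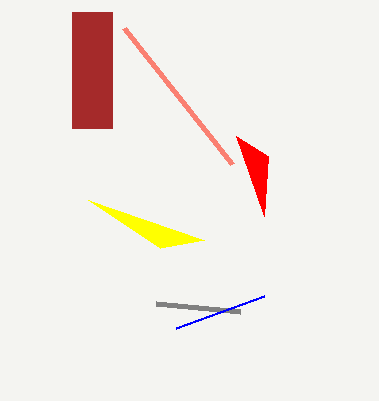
x0_1 = 160; y0_1 = 248; x0_2 = 240; y0_2 = 312; x0_3 = 236; y0_3 = 136; x1_4 = 124; y1_4 = 28; x0_5 = 72; y0_5 = 12; x1_5 = 112; y1_5 = 128; x0_6 = 264; y0_6 = 296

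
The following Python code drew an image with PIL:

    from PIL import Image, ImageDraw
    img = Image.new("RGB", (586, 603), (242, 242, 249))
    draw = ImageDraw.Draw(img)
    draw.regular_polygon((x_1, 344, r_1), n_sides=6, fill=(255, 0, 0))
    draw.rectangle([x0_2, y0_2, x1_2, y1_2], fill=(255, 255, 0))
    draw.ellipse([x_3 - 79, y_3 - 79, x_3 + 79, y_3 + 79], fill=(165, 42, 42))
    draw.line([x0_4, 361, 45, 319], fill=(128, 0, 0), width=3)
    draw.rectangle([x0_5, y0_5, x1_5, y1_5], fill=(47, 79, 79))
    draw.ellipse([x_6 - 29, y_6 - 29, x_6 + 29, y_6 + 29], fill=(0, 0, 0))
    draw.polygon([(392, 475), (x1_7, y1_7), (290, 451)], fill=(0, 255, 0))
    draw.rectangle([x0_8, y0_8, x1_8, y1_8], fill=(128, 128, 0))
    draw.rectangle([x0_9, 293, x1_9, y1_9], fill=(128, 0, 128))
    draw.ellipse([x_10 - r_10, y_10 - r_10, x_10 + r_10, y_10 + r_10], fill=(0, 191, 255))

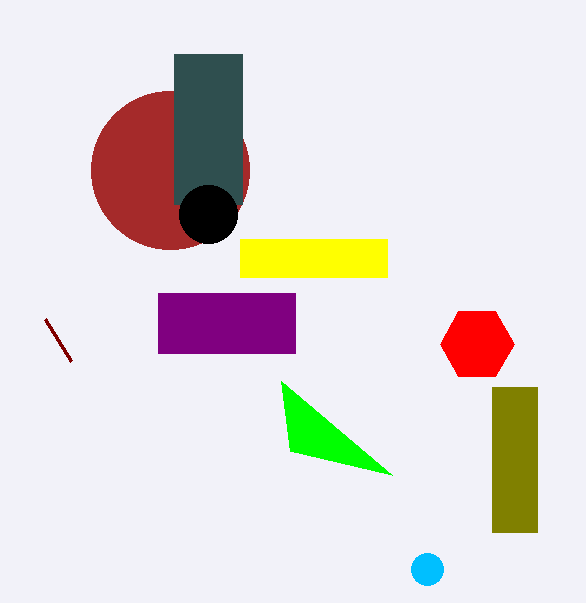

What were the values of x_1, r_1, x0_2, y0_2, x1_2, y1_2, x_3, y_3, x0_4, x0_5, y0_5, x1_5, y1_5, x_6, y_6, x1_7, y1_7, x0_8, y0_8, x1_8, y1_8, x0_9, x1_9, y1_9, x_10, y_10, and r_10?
x_1 = 477; r_1 = 37; x0_2 = 240; y0_2 = 239; x1_2 = 387; y1_2 = 277; x_3 = 170; y_3 = 170; x0_4 = 71; x0_5 = 174; y0_5 = 54; x1_5 = 242; y1_5 = 204; x_6 = 208; y_6 = 214; x1_7 = 281; y1_7 = 381; x0_8 = 492; y0_8 = 387; x1_8 = 537; y1_8 = 532; x0_9 = 158; x1_9 = 295; y1_9 = 353; x_10 = 427; y_10 = 569; r_10 = 16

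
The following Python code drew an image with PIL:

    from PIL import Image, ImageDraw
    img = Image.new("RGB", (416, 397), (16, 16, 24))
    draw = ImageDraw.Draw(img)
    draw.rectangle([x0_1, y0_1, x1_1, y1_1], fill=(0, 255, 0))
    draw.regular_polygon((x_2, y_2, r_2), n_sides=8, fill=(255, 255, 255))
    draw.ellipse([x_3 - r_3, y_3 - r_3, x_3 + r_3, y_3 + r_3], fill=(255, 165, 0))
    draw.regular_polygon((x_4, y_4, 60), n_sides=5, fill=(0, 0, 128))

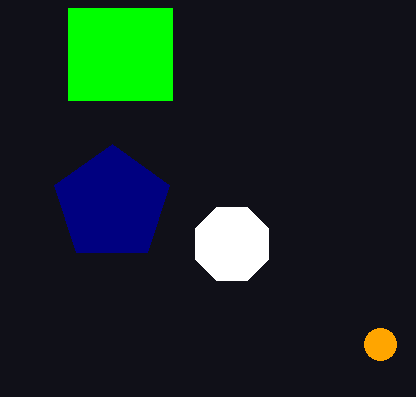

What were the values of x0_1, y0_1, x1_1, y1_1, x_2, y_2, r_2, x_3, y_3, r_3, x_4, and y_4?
x0_1 = 68
y0_1 = 8
x1_1 = 172
y1_1 = 100
x_2 = 232
y_2 = 244
r_2 = 40
x_3 = 380
y_3 = 344
r_3 = 16
x_4 = 112
y_4 = 204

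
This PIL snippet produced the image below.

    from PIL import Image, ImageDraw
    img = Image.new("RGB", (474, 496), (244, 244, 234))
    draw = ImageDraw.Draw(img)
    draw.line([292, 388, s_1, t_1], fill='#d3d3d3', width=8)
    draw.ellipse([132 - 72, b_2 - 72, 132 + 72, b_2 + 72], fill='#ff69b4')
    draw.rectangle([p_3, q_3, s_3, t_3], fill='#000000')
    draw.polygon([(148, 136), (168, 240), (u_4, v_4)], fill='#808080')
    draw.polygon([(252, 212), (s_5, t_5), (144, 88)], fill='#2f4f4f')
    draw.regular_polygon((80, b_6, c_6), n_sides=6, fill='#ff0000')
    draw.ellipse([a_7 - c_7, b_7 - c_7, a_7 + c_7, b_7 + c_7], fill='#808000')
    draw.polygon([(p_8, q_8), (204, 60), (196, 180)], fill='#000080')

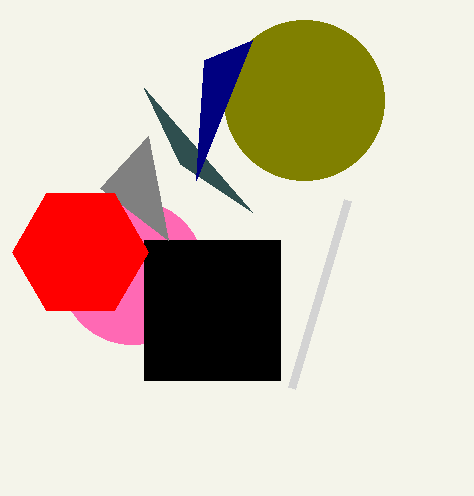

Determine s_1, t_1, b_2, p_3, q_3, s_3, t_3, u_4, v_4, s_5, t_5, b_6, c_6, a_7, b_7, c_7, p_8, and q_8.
s_1 = 348
t_1 = 200
b_2 = 272
p_3 = 144
q_3 = 240
s_3 = 280
t_3 = 380
u_4 = 100
v_4 = 188
s_5 = 180
t_5 = 164
b_6 = 252
c_6 = 68
a_7 = 304
b_7 = 100
c_7 = 80
p_8 = 252
q_8 = 40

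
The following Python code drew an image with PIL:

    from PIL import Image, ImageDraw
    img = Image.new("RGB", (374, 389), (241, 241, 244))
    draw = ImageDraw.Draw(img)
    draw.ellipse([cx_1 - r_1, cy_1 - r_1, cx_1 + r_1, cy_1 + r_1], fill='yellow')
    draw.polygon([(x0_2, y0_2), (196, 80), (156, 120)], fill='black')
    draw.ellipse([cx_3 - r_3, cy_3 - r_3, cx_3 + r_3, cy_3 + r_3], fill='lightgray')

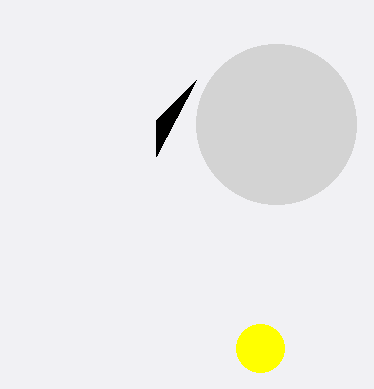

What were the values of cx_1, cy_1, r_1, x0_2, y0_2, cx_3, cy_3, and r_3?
cx_1 = 260; cy_1 = 348; r_1 = 24; x0_2 = 156; y0_2 = 156; cx_3 = 276; cy_3 = 124; r_3 = 80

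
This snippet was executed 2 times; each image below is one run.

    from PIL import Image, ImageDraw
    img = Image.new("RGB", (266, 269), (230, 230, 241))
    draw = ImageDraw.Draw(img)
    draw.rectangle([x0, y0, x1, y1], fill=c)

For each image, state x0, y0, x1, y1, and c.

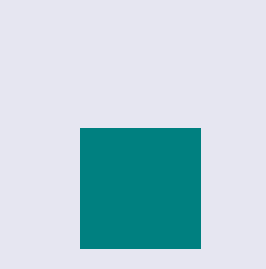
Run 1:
x0 = 80; y0 = 128; x1 = 200; y1 = 248; c = 'teal'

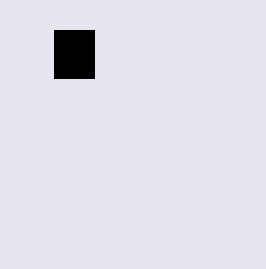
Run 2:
x0 = 54, y0 = 30, x1 = 94, y1 = 78, c = 'black'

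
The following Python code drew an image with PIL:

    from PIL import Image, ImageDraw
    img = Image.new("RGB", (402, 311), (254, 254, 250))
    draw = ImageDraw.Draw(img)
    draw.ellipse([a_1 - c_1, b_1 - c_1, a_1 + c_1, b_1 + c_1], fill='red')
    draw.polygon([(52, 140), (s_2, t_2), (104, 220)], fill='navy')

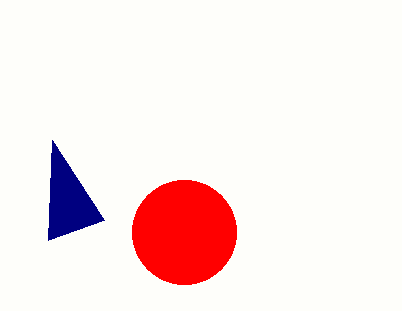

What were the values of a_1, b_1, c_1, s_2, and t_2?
a_1 = 184; b_1 = 232; c_1 = 52; s_2 = 48; t_2 = 240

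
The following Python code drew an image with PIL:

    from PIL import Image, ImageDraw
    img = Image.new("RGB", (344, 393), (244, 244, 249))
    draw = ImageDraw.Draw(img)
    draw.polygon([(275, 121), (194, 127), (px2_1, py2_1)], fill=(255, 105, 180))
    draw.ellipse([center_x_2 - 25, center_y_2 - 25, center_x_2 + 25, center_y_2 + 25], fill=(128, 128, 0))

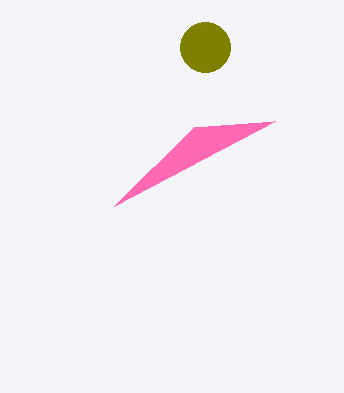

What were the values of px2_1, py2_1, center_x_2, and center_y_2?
px2_1 = 114, py2_1 = 206, center_x_2 = 205, center_y_2 = 47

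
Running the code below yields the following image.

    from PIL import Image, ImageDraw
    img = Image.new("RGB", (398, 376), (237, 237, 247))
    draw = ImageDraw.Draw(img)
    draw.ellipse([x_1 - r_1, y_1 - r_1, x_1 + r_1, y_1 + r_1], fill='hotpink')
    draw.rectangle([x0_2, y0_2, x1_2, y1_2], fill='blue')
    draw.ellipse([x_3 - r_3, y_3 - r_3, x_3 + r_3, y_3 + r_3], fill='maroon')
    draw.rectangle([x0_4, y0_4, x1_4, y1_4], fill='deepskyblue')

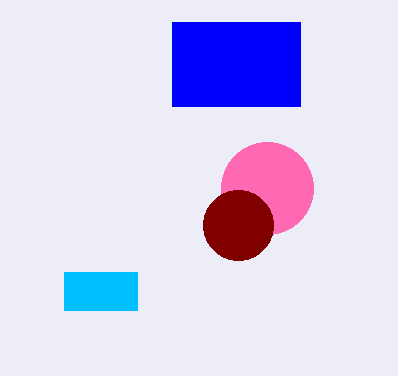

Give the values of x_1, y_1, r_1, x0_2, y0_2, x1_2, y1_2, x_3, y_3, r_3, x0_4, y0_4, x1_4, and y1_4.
x_1 = 267; y_1 = 188; r_1 = 46; x0_2 = 172; y0_2 = 22; x1_2 = 300; y1_2 = 106; x_3 = 238; y_3 = 225; r_3 = 35; x0_4 = 64; y0_4 = 272; x1_4 = 137; y1_4 = 310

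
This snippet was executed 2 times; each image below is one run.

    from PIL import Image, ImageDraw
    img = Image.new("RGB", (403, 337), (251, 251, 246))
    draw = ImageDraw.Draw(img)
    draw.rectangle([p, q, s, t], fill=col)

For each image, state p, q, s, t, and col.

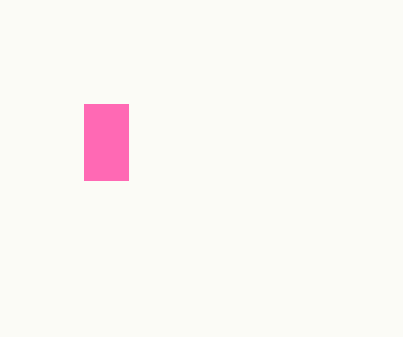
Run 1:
p = 84, q = 104, s = 128, t = 180, col = 'hotpink'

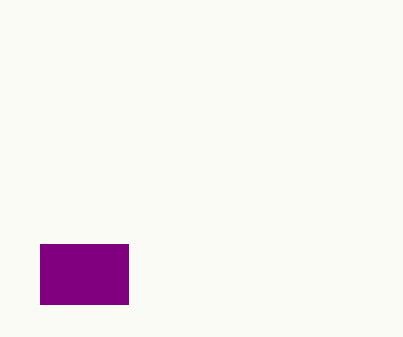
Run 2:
p = 40
q = 244
s = 128
t = 304
col = 'purple'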